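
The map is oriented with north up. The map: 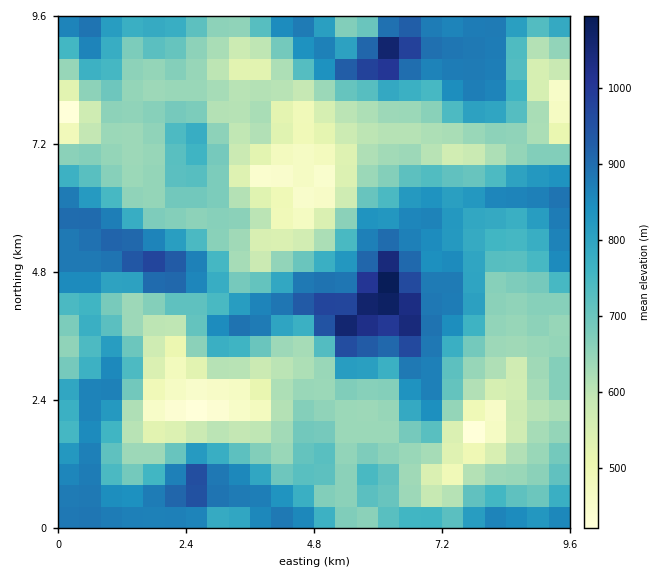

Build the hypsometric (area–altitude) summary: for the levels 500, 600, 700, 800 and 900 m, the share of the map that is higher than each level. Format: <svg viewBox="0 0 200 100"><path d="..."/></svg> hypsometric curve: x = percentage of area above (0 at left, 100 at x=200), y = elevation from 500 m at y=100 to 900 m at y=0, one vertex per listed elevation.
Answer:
<svg viewBox="0 0 200 100"><path d="M187 100l-19-25-70-25-33-25-51-25"/></svg>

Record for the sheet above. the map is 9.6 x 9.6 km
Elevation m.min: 410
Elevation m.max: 1110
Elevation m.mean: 720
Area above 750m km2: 37.2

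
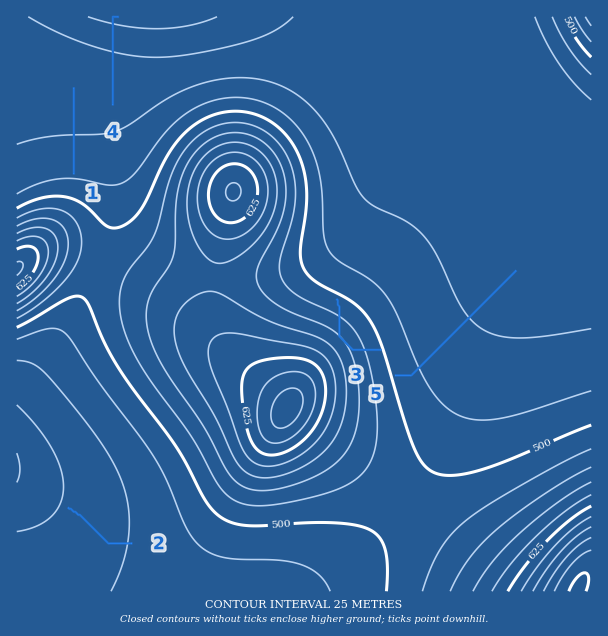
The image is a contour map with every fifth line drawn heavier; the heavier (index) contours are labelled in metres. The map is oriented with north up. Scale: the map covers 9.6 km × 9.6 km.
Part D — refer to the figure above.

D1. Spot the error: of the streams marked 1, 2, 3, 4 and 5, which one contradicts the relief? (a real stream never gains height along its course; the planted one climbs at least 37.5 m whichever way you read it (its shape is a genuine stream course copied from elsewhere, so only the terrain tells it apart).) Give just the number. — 3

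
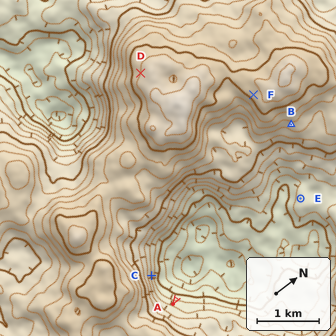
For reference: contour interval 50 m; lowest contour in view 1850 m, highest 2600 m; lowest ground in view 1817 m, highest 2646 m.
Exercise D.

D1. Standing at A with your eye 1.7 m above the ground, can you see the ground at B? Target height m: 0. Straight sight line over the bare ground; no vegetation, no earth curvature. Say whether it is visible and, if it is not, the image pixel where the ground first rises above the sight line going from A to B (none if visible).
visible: true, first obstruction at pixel None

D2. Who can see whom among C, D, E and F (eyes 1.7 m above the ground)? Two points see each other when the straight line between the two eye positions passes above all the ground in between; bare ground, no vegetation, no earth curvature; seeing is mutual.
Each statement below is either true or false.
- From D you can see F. false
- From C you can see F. true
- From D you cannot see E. true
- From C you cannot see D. true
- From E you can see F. false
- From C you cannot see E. false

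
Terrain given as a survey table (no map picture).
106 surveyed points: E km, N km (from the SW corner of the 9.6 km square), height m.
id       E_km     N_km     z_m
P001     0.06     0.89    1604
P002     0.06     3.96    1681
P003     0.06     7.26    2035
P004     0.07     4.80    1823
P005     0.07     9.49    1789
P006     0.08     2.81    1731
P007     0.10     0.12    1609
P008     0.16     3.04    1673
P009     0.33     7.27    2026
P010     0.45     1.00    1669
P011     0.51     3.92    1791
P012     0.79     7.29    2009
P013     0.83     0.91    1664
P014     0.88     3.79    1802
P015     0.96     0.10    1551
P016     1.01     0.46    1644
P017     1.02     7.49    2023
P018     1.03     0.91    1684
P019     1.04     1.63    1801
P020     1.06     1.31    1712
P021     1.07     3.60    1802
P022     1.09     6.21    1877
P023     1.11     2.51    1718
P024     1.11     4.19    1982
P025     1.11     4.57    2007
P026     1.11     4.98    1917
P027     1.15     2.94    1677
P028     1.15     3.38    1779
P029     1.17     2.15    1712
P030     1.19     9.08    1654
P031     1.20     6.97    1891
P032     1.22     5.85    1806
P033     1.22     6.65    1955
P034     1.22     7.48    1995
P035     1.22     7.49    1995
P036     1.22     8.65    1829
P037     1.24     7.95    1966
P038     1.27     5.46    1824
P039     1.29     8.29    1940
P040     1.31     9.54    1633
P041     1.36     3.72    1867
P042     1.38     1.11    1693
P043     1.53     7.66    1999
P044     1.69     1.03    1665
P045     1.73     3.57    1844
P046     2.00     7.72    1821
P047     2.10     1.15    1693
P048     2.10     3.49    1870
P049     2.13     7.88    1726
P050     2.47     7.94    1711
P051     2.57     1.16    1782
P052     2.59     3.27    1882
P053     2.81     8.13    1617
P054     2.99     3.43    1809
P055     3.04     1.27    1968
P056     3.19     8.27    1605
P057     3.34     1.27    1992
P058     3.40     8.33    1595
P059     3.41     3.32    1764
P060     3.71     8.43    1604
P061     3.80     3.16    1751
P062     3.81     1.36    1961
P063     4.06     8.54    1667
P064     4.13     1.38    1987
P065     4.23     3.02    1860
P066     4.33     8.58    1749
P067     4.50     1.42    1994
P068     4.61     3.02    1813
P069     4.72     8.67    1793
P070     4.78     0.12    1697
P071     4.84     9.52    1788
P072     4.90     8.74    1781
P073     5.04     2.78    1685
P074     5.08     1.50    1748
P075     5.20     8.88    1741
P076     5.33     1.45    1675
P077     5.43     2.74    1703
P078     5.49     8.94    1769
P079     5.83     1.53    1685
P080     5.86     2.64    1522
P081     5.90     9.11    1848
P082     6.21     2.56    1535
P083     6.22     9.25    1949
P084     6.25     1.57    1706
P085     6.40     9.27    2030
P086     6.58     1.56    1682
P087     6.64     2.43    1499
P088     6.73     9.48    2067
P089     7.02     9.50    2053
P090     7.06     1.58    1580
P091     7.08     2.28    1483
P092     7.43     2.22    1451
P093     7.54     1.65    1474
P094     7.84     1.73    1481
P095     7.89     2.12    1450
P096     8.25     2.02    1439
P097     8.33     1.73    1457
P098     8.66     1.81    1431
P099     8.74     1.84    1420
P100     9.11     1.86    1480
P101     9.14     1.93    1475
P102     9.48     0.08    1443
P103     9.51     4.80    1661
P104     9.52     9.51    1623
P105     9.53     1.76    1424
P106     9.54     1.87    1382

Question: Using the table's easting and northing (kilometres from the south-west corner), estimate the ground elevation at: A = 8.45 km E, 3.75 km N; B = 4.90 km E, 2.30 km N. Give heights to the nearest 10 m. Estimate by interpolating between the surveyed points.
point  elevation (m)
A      1470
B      1800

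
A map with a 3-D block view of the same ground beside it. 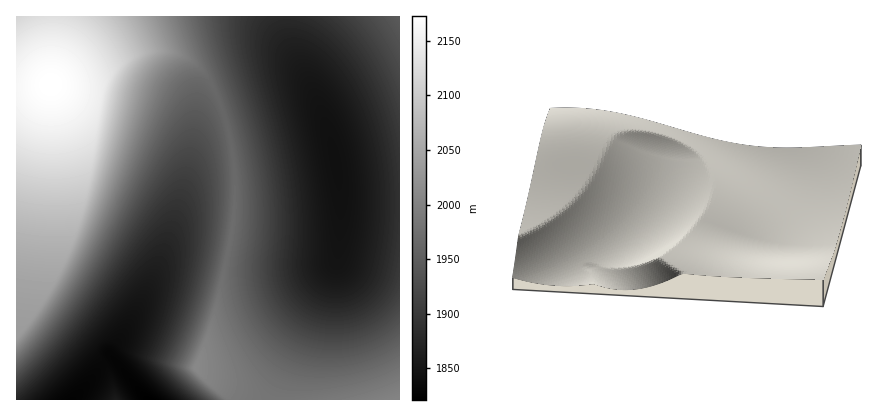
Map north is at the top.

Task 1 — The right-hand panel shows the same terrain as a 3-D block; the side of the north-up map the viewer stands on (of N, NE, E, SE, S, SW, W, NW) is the S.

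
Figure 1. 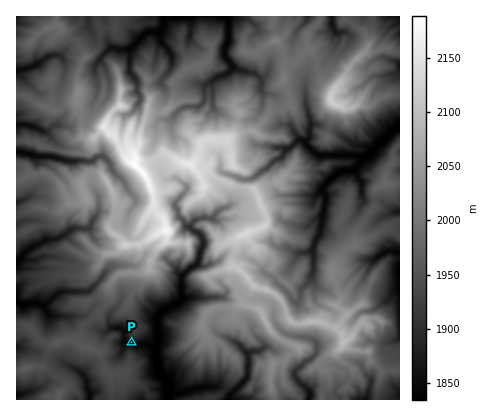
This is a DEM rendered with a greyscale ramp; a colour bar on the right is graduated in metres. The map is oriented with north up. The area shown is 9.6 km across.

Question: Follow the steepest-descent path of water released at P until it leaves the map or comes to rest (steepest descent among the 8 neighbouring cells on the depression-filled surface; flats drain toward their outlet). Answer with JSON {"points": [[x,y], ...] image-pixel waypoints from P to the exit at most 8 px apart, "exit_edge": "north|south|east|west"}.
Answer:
{"points": [[132, 342], [138, 344], [146, 344], [154, 348], [156, 356], [158, 364], [160, 372], [166, 380], [168, 388], [168, 396], [168, 400]], "exit_edge": "south"}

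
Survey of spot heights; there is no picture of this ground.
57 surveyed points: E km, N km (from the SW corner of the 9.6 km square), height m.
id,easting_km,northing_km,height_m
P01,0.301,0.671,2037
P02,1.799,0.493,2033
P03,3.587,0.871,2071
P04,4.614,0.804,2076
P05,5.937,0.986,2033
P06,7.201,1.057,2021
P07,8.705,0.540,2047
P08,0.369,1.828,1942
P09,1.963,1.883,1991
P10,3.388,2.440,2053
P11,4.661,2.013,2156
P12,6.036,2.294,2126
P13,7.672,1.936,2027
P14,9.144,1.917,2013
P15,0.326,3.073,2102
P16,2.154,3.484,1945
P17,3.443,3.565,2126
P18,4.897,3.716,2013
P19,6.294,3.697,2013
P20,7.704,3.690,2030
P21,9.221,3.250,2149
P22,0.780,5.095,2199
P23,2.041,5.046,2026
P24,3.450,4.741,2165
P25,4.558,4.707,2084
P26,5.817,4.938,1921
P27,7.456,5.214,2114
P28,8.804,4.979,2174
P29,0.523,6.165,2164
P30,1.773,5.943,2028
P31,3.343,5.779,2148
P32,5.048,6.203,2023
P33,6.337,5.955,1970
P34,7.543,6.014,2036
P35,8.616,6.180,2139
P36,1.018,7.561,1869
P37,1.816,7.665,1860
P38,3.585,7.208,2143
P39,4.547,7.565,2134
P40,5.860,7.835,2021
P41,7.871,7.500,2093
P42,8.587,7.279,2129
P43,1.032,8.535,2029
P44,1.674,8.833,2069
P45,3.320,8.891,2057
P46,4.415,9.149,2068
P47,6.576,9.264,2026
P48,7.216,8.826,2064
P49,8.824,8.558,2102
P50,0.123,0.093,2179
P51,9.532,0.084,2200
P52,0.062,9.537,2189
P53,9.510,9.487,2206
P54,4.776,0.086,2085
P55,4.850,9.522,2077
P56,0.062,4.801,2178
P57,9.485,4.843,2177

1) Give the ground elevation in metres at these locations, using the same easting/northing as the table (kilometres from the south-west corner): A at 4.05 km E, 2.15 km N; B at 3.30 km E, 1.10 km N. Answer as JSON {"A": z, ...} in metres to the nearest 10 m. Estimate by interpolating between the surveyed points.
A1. {"A": 2100, "B": 2090}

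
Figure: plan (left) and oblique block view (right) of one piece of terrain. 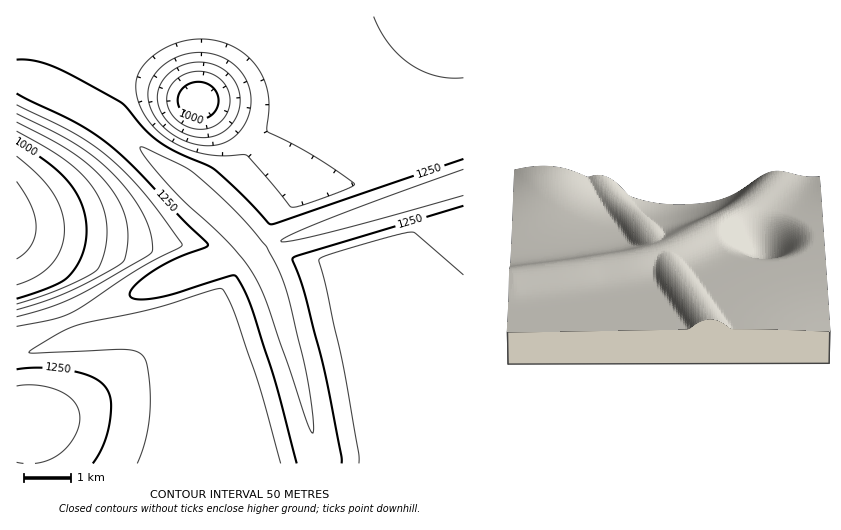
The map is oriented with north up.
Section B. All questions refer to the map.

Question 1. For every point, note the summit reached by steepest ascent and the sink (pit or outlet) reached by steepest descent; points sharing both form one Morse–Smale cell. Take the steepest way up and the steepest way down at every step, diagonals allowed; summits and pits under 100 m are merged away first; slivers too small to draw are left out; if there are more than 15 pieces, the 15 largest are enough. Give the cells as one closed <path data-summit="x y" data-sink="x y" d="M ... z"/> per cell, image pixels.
<path data-summit="463 182" data-sink="197 101" d="M463 16l-446 0-1 61 29 11 40 20 37 22 25 24 32 23 41 37 36 40 16-10 192-62z"/><path data-summit="463 182" data-sink="17 222" d="M17 78l-1 164 23 23 14 19 20 51 4 3 92-27 18 0 6 3 10 13 15 49 9 41 6 46 86 1-13-61-29-105-14-32-12-18-31-34-41-37-32-23-25-24-41-24-36-18z"/><path data-summit="463 182" data-sink="397 463" d="M463 183l-191 61-17 11 8 11 14 32 20 67 23 99 144-1z"/><path data-summit="31 421" data-sink="17 222" d="M17 242l-1 221 216 1 0-17-8-48-17-59-8-20-12-9-18 0-93 27-3-3-20-51-14-19z"/>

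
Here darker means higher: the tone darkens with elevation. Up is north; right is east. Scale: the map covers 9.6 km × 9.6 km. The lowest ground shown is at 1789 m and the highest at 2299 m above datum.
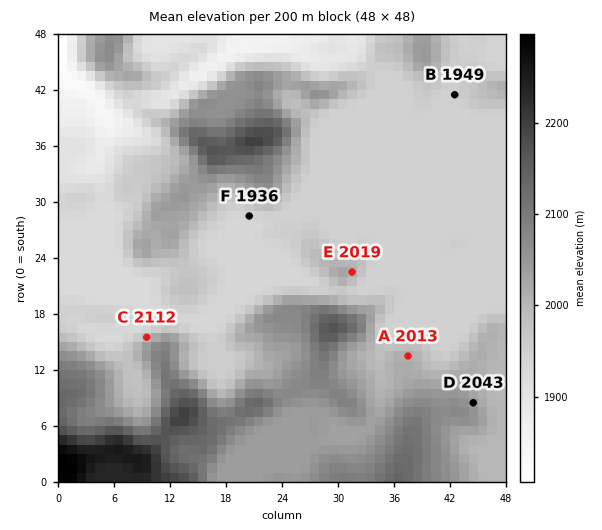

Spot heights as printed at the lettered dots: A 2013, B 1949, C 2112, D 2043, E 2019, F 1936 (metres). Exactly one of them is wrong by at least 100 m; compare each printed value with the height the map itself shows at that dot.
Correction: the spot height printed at C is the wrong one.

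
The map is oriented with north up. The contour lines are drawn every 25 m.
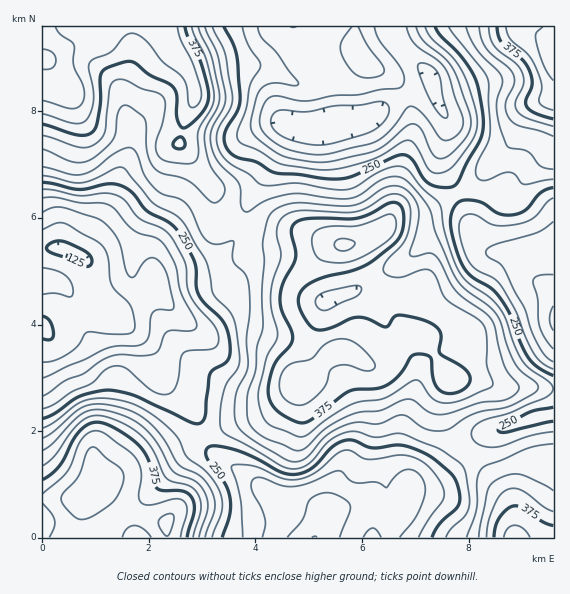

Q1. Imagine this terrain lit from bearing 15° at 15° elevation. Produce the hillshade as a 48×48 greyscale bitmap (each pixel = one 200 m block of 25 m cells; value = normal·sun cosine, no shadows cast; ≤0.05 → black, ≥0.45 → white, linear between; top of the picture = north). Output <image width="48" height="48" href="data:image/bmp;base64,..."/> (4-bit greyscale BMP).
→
<image width="48" height="48" href="data:image/bmp;base64,Qk32BAAAAAAAAHYAAAAoAAAAMAAAADAAAAABAAQAAAAAAIAEAAATCwAAEwsAABAAAAAAAAAAAAAAABEREQAiIiIAMzMzAERERABVVVUAZmZmAHd3dwCIiIgAmZmZAKqqqgC7u7sAzMzMAN3d3QDu7u4A////AIiHd4dlZ4d3eImId2eIiIiJmZmZh4mqqnd3d3dmeIh3eJmIh3d4iIiJmZqph4mqq2Znd3eJqqmYiZmZiId3eIiIiZmpiJqru3d3d3iJu8y6qpmZh3dmZ3h4iIiHZ5qru5mYiIiJrN7cy6mGVEVWZmeId3dmaJq7qqqZiIiJq97typdTERNWZmd3dlVWeKu6qaqYiZmaq83cuXQgARNGZmZmVERWiaqqmaqYiaq7vLu6hkIRIzRFVVRUMzRWiqqpmaqZmqvMzKmXVDIjRERERERDM0Vomru6qruqu8zd3KmXVDM0RFQzIzRERFV4maq8y8y83d3d27qYdlVVRFQzI0RVVVVmZmeKu8zN7/7u27qYd2ZlRVVEM0RVVVRERDNGeLvO//7ty6mHd3dlVWZlRERFVUQzMzMzRaq97d3MupiIiId2Znd2VURFVVREVVZlZ6q7u6qqqYiIiZh3eIh3ZVVVVlVnd4mau6u7qqqpmIiImZh4iZiHZmd3ZmiamZq97qu7u7u6mIiZqXd4mpmHd4mYdnmqmZrN7qqqq8zLmImql2aJmZmIiZmYdnmYiJvMzJiImry6iJqpdmeIiImqqpmYd4iHiavMu4d4mqqYiaqHVWeHZ4q7qpmIiamImrvLu2d4mZh3iqhkRWd2Z5qqqpmJq6mavMzKqWZ4mHZnmYUzRndmaJmZqpiJmZmr3d3KmGZ4mGVomGRFZ3d2eId4iZiZmIm97ty6l3eJl2Zoh1Vmd3d3iHZmZ4iZmIrN7cuph5mqmHZ3dmZnd2d4iHZVVWiaqavN3LqYd6uqh3d3ZVVmd3d4iHZURFaJqrvNy6mHZqqYZmd3ZVRVZ3d3d3ZlVUVXmrvLqYh3d3dlVWZmVERFZ4h3Znd3h2VFeau6l3d3d1VVVWZVQ0RVZ4iHd4mruph3eKu5dlVWd1VVVlVUMzVWd4iImavN3cuZiZqXZURFZ1RERVVUM0VneIiavN7v7ty7qqqGVVVVZ0IiNERERFZneImrzd7u7czMzMqGVWZmZiEBIzRERVZniZmrzN3dzMzd3cuXZnd2VBESM0RVVVVoq7qrzd3cy7zd3cuYZmd2UzM0RFVlVEVpvcu83u7dzM3MzLuph2ZmVEVVVVVlVEV6zczN3u7dzN3Mu7upmHZmZlVEVVZmZmebu7vd3dzMzMzLu6qqmYdmd0Q0VndneIiZmZvNy6qru7u7uqqqmHZlVTM0Z4h3iId3d4m6mIiJmaqqu7qYdmVUMjRFeId3d3ZVZniIdmZmZ3iJq7l2VWVDIkVniYdmZ3Zmd4h2VERERFZomqhkRWdlVGZ4mYZlVWeJqph1RFVVRERXmpdUVniIdneJqXZVVFebu5hlV4h2ZVVXmYZUVnd3ZXeal2VVVVesuph3iZmHdmeJmXQ0RVVVVIiZhlVmZWm8upmZmph3d4mqlkIjQzMzRZmYdmZmZorMupqqqYd3eJq5dCEjMyIkZ6qYd3dmZ5vdyqqqmYiIiKuoUyI0RENFeKqoiHdmZ6zMuqqqmIiIiaqXUzNFVVVXiQ=="/>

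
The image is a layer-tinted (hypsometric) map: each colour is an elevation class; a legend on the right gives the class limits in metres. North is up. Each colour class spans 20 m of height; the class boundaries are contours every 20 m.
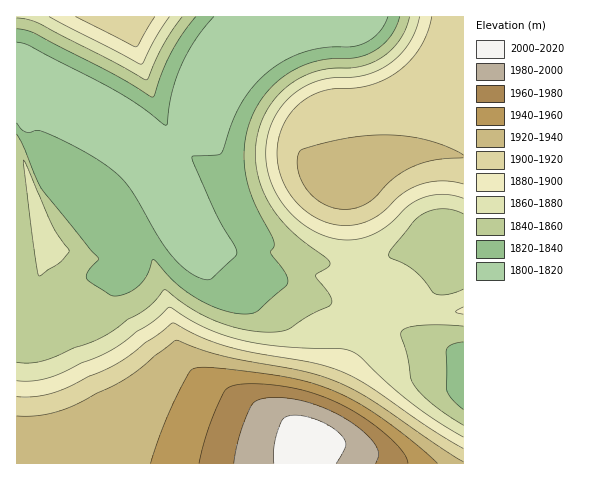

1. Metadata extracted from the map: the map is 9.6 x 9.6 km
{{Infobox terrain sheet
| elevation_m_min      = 1805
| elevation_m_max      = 2010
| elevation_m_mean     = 1875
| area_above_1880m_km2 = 36.8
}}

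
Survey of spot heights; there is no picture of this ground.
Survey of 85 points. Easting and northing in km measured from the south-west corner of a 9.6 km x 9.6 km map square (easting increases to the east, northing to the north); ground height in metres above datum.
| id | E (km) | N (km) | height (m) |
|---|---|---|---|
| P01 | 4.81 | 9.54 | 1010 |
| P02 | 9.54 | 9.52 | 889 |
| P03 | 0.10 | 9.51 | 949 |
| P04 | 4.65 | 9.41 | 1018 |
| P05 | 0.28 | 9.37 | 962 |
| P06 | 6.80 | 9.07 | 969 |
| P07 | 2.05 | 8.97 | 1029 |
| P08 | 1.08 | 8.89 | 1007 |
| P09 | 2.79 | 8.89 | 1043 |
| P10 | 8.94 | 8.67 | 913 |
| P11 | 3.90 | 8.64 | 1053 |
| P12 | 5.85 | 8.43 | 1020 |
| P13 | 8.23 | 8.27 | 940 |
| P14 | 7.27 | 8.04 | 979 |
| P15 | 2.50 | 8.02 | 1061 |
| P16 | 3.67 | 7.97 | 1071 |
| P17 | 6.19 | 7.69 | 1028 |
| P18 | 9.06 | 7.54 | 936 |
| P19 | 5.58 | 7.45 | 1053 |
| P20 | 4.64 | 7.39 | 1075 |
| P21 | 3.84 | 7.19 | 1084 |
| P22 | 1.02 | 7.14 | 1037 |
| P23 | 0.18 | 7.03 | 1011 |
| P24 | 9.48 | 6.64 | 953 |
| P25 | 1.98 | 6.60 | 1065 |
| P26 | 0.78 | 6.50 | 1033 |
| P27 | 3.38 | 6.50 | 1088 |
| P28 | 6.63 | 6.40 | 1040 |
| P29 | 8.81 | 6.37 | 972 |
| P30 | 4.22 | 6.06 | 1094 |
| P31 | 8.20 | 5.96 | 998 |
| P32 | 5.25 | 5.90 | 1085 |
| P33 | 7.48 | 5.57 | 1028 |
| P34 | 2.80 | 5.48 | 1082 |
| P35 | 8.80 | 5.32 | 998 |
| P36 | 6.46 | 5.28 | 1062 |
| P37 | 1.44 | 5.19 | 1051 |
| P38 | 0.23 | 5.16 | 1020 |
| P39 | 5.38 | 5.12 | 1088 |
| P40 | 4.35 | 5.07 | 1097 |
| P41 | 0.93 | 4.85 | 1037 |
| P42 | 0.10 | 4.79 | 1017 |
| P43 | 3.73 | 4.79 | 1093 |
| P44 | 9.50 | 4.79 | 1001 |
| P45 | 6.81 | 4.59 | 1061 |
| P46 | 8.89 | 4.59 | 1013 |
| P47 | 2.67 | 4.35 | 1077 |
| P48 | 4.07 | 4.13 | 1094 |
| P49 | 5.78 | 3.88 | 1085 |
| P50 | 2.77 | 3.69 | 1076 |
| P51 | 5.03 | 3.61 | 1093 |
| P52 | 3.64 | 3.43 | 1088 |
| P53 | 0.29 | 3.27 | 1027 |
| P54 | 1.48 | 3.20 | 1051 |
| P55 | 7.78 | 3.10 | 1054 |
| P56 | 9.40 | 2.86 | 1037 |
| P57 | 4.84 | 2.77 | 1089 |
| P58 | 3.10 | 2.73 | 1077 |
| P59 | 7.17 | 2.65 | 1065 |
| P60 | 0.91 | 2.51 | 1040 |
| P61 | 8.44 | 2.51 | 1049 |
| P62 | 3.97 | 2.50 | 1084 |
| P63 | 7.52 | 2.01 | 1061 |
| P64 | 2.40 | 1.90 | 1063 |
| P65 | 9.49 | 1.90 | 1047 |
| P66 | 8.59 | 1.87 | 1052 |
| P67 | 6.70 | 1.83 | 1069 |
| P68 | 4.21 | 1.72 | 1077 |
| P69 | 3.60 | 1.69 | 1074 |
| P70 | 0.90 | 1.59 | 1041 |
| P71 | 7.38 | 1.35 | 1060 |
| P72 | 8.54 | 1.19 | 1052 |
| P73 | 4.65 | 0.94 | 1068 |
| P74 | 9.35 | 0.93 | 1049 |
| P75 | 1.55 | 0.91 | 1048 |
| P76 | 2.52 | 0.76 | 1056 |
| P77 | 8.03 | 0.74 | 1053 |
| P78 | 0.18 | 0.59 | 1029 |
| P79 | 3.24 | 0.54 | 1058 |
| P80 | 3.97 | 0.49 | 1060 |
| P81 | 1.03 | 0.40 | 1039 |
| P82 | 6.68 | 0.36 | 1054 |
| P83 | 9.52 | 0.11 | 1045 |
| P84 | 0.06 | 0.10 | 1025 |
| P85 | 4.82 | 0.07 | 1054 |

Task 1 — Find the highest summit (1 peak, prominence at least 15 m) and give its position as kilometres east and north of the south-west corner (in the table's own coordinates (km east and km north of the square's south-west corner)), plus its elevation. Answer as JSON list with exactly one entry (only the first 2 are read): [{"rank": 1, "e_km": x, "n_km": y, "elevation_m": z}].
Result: [{"rank": 1, "e_km": 4.39, "n_km": 4.89, "elevation_m": 1097}]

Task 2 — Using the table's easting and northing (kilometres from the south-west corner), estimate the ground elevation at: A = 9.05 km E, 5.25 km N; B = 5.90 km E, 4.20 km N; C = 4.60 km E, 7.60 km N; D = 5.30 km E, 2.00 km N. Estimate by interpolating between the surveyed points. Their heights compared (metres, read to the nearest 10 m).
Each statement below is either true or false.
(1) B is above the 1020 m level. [true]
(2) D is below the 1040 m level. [false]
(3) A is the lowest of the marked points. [true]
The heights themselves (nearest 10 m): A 1000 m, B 1080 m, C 1070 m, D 1080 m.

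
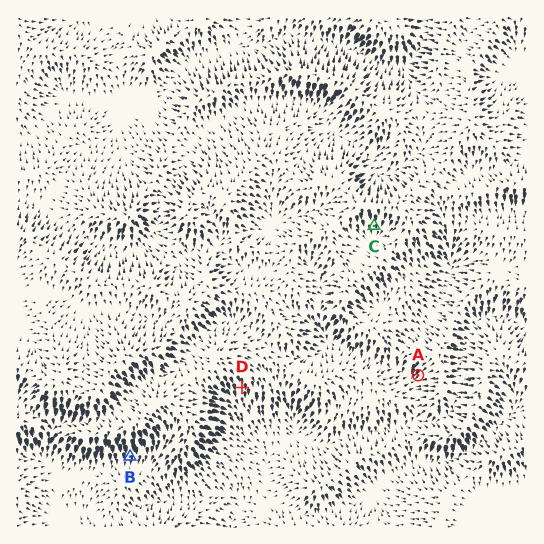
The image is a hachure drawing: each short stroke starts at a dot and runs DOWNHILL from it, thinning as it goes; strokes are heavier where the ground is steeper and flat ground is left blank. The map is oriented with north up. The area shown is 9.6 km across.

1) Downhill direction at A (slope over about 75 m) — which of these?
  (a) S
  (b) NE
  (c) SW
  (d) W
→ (c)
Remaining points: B S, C S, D S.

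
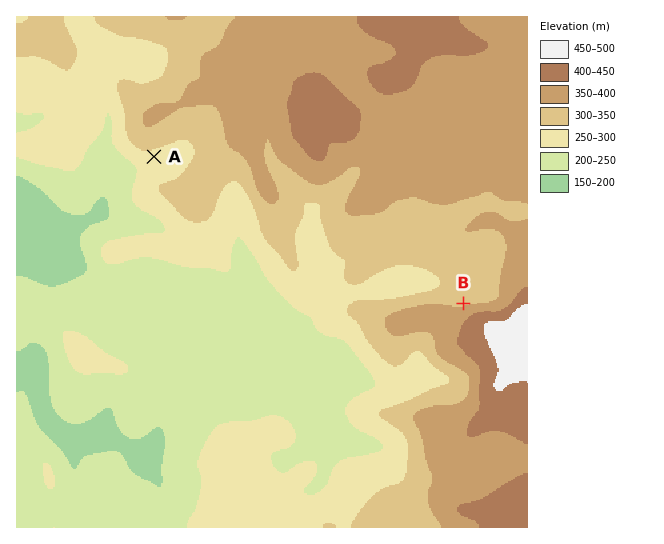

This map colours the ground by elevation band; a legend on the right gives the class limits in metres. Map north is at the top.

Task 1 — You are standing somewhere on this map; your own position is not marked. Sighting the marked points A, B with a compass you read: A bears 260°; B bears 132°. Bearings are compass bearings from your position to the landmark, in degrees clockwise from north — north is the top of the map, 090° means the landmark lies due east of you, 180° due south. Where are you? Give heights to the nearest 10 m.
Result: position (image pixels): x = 276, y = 135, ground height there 360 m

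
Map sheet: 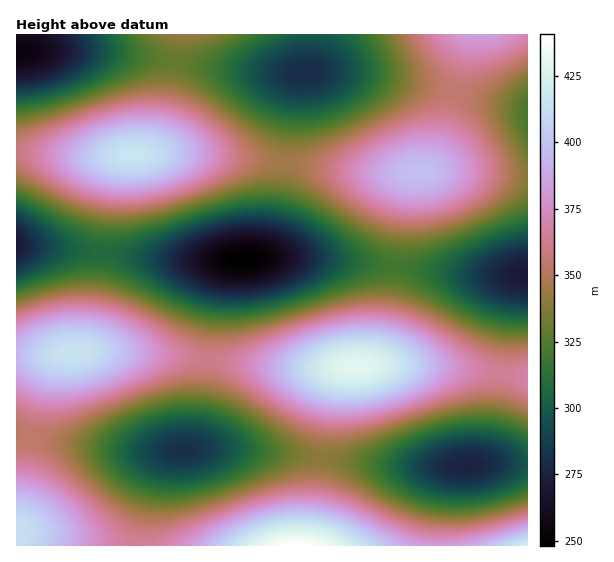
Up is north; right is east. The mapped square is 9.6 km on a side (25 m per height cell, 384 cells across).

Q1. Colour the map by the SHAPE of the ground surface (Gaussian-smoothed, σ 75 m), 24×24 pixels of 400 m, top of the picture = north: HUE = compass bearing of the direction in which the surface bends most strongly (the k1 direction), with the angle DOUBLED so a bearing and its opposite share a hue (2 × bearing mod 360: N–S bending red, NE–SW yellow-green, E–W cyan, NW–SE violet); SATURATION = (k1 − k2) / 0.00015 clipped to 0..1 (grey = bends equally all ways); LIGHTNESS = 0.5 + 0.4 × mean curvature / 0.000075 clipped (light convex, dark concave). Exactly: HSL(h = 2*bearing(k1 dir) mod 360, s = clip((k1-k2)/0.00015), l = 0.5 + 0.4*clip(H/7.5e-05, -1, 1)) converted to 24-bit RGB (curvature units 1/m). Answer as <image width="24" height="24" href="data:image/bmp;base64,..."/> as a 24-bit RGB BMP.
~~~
<image width="24" height="24" href="data:image/bmp;base64,Qk32BgAAAAAAADYAAAAoAAAAGAAAABgAAAABABgAAAAAAMAGAAATCwAAEwsAAAAAAAAAAAAAvbrTrLDVlKXYdpjfWo7nR4jvRYfyU4zwb5brj6XnrbXlw8Pn0s/q1NDqycfns7bklqTkdpPmWIXqRn3sRHvqU3/jbYjZipTSv77UsLTRmKjOeZrPWI/SPofWMoTWOITRTonHbJG8ipq0n521u6KkvaWfuKGXrJiKd5+VYI2TTX2GQXN7PW5zQW9rS3FXd31SuamksKSZlqKIb5ePV4qJRX18O3FuOmpgP2hRVG9GfIJFnZE8tZgwwZolu5YgposfhnofZWUdQUgYKjMSICcOICcNLDANREMNxJpHvpc6pI02g3wyXmMrPkoiLDgaJTAUKjISOj4RU1AObWAIhWwAjW8AiWsAeWEAYFEAPzoBLy8EKy4FKC0GKC0GKy4FMDADuYIPsH4MmHMNdmIPU0wPNTUNJSgLJCgLJikKKisINzMGU0cDblgAf2IAhWUAf2IAb1kAVEkDNzUGKSsIJSoJIykKJCkKLTALs3YKtHcIpHIMiGYSaFcWTEcXNzgWKy8UKzAVODsYUU4cbmEdkHIbrIAYvYcXvYkcrIUkkXwudHE1VF83OlU0MlQ5NVpCP2dFxnsuz38wxn03r3lCkHFNdWpTTmleRl5nQ11sSWJ1V2mCdGeUpniEtoeJwZKUxJmfwJusqpW4hIe2Z369S3fIOnPSOXTXSnvXwJOiyZ6uyqO7w6HHpJXFfn/JY3XTTG7eQ2zmTHHqY33phJDopabpx8Lt29Xx39ny3djz1NH0u770n6z4gpz+cZP/bJH/c5X/y8Lo29Pv4Nny3Nfzy8n0srb2l6b8g5v/e5j/f5v/j6T/p7T/xsv+0ND71dL52NP419P41dL50ND7v8X9n67/hp7/d5X/dJP/09P22db12tb12dX21NP4xcn5p7P8i6L/eZj/c5T/eZf/iZ/+prD4wcL12NX13djz39jz2tPxw77soKHofovnXnnoSG3nQmnisrXjx8Pk0cvlzsjjv7vfpKbahpPYZYPZSXfbO3HaPnDUUXXKbX2/ioi4spe8w5yvxpqjwZKYtoaOpXeNcWaSVmWASl90RVtrhaGArZqFuJ6Cu517tJhxpJFljIxbWndNQGZKN1tGNFU9P1c3XGI7enE4l3wwsoQmwYcev4UbrH0cjnAgbV8hUU4gOj0cLzMZfHYjloEaq4kQsYkKpoMIjHQLa2ANSUgNKy4LIygLIygLJSkKKisIPzsHXU8EeV8AiWcAjmoAh2YAdFwBV0sHPDgKKCkKJCcMQTwDW00AbFgAdFwAcFkAYVAAST8AMi8BLzADKi4FKC0GKC0GKy0GLy4ESEECalgAg2gAknEAlnQAiG8FcGMNVlUUPUMXLjgYOTUEWUwBdF0AhWgAjGwAhmoAdGEDWFEJPj8MKC0MHyYNICgOLDUTRUwZamoejH8hqo8hvpkjwZwqs5k1mpJCdoBLTHFJQW1eYWEqgHMsoYMsu44rx5QuwZQ1rI9AkIdLbHlOR25SPm1lO3FxQHZ5ToOFYZOQeZ95rJ+Mt6WYu6ifuKKim5+yhpq0Z5G8SYrHXnSoe36uoZK5wqPFzK3Jy7HOua3Lnp7Kg5LOZYjWTIDfP33mQ3/oV4fldpThlqTesbXfxcPiz8vky8jku73hpK/fhaDhZJPlfJP3naf0vb/02NX229b129f02db11NT3ub/3mav6fJv/bJP/Z5D/bpP/hZ/5oa7yu77vz83v2NTu1tHrx8Tmra/fjpzaa4vZna//tL7/ztH90tH619P42dT32dT31tP4xsf4o634gJb7ZIb9Vn78WX72a4XthJDjn57cu7DYyrjWz7fTyazKs5y9joata3WhbYv9hJb1n6Tvu7fr0Mfr2M3q1sjmybrgr6TXiIfQZnPMSmbKOl7FPl+4TWKtZWihlXmfrH2EuoN5woZxwYNmtntZnHNSemhPQmixVGypb3Chpn6itIGDv4l/wop5vIRvrXpkk29dd2ZWTGNLQldQPlFGTFJAYFlCemM9mWw1tnQryHgjyXgguHQinGsne14rOEUqR00rYFwre2knmXQgsnwXvX4St3sSoXIWgmUbY1UeSUYdNzkbMDMaNjgcR0QfYVMhgWIgoW8cu3cYxXoZvngfp3EoiWgzJSkKJyoJLy4IS0MIbFgFi2gAnHEAoXMAlm8EfmQMYlUTSkcWNjoYLjQaMjkeQkcmXlwufmw0oHs3vYQ4x4hDwohRtINcnHxnJCkKJCkKKSwJSUcNbGANj3UMqoMLtooOsIkWnIIigXgtYmg1Rlg4N1Q9OlpMQ2VbU3RpaoZomox8rZWLup2ZvqKlvKW4o527"/>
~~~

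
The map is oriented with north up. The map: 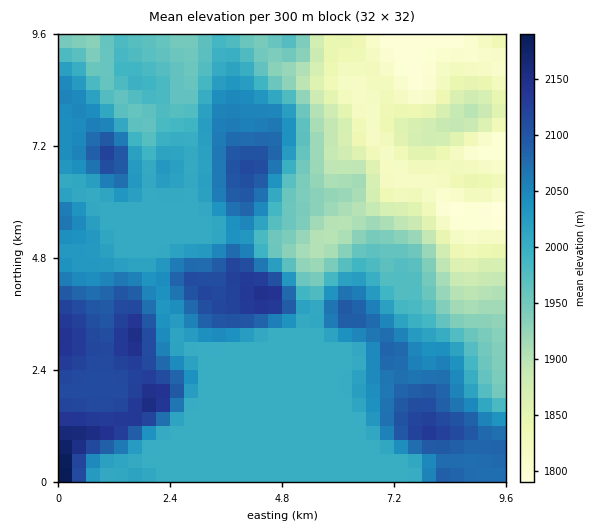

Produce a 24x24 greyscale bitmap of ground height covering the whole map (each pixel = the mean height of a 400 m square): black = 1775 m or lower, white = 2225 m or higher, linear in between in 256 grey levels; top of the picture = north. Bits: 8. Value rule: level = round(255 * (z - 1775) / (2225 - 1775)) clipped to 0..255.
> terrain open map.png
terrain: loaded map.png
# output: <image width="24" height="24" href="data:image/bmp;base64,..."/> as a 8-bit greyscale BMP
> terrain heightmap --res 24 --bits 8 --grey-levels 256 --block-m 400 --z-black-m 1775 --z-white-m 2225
<image width="24" height="24" href="data:image/bmp;base64,Qk12BgAAAAAAADYEAAAoAAAAGAAAABgAAAABAAgAAAAAAEACAAATCwAAEwsAAAABAAAAAAAAAAAAAAEBAQACAgIAAwMDAAQEBAAFBQUABgYGAAcHBwAICAgACQkJAAoKCgALCwsADAwMAA0NDQAODg4ADw8PABAQEAAREREAEhISABMTEwAUFBQAFRUVABYWFgAXFxcAGBgYABkZGQAaGhoAGxsbABwcHAAdHR0AHh4eAB8fHwAgICAAISEhACIiIgAjIyMAJCQkACUlJQAmJiYAJycnACgoKAApKSkAKioqACsrKwAsLCwALS0tAC4uLgAvLy8AMDAwADExMQAyMjIAMzMzADQ0NAA1NTUANjY2ADc3NwA4ODgAOTk5ADo6OgA7OzsAPDw8AD09PQA+Pj4APz8/AEBAQABBQUEAQkJCAENDQwBEREQARUVFAEZGRgBHR0cASEhIAElJSQBKSkoAS0tLAExMTABNTU0ATk5OAE9PTwBQUFAAUVFRAFJSUgBTU1MAVFRUAFVVVQBWVlYAV1dXAFhYWABZWVkAWlpaAFtbWwBcXFwAXV1dAF5eXgBfX18AYGBgAGFhYQBiYmIAY2NjAGRkZABlZWUAZmZmAGdnZwBoaGgAaWlpAGpqagBra2sAbGxsAG1tbQBubm4Ab29vAHBwcABxcXEAcnJyAHNzcwB0dHQAdXV1AHZ2dgB3d3cAeHh4AHl5eQB6enoAe3t7AHx8fAB9fX0Afn5+AH9/fwCAgIAAgYGBAIKCggCDg4MAhISEAIWFhQCGhoYAh4eHAIiIiACJiYkAioqKAIuLiwCMjIwAjY2NAI6OjgCPj48AkJCQAJGRkQCSkpIAk5OTAJSUlACVlZUAlpaWAJeXlwCYmJgAmZmZAJqamgCbm5sAnJycAJ2dnQCenp4An5+fAKCgoAChoaEAoqKiAKOjowCkpKQApaWlAKampgCnp6cAqKioAKmpqQCqqqoAq6urAKysrACtra0Arq6uAK+vrwCwsLAAsbGxALKysgCzs7MAtLS0ALW1tQC2trYAt7e3ALi4uAC5ubkAurq6ALu7uwC8vLwAvb29AL6+vgC/v78AwMDAAMHBwQDCwsIAw8PDAMTExADFxcUAxsbGAMfHxwDIyMgAycnJAMrKygDLy8sAzMzMAM3NzQDOzs4Az8/PANDQ0ADR0dEA0tLSANPT0wDU1NQA1dXVANbW1gDX19cA2NjYANnZ2QDa2toA29vbANzc3ADd3d0A3t7eAN/f3wDg4OAA4eHhAOLi4gDj4+MA5OTkAOXl5QDm5uYA5+fnAOjo6ADp6ekA6urqAOvr6wDs7OwA7e3tAO7u7gDv7+8A8PDwAPHx8QDy8vIA8/PzAPT09AD19fUA9vb2APf39wD4+PgA+fn5APr6+gD7+/sA/Pz8AP39/QD+/v4A////AOWlhYWGgICAgICAgICAgICAgICMraypquO6nZCBgICAgICAgICAgICAgIqdrayrrtzXzsCdhICAgICAgICAgICBlrXFxbyxqsvJx8rKtImAgICAgICAgICJpLrEvrWkj8C/v8DP0qeBgICAgICAgIGQo7S6sZ6FbMC/v8DHxKyIgICAgICAgIOSo6moqpd0YcnCv8fGrZOCgICAgICAgICMqqmcno1tXs7Fvs7MooeIioeBgICAgYiVq6OSjXtmXMvCucnGm4+ls7Ssm42Bma+toYp+cGBbWMG4tL+zlZ23wcXNzax/nbOmi3ZyXk5NT6qhpK+gl6/Bv8XNyZdogJmQeHJtVENDRZWRko6LkaivtMS2mG9UYHZ6b3FnSzM0OJGRi4KCg4iLlaaLaFhLS1pqaWdbOyAgJJ2UhYKCgoKCg5SKbWJTSEpWV05BJBEREKGMgoKCgoKCjaajfGVcUUtGPDUqEQsMCYeDiZWGhISFnbWyjGZbVFNEIxwaEhkfGIqSrKuGjomFnrq9onJaSUpCHRcZGyEhHJimwa+AiIeFn7i8sIVcRDkrGCErJBgPDZehsJdwen+Fnqmpqo5dRTMbHTA5OjEfEJick3RpcnSBnZ+eoItYQS4YISwvOkRBLJyVeWtydWt2lpuYi3NLMR0XHxoWJDc8LJeAaXd8dmptiJCCZlQ6IxcaHBAMGCYmHH9sZnh0bmhpfYNwXFpHKh4eFAwMExYTE2RcZXRuamNneHNkZW1LKScdDQwMDA0UHw=="/>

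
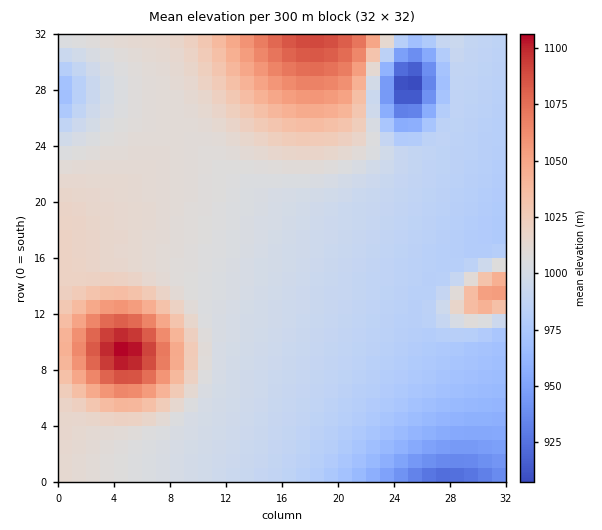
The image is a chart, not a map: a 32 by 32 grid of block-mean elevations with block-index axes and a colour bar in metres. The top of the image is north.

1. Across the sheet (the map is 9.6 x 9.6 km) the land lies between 900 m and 1105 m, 1005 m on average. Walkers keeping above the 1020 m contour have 16.1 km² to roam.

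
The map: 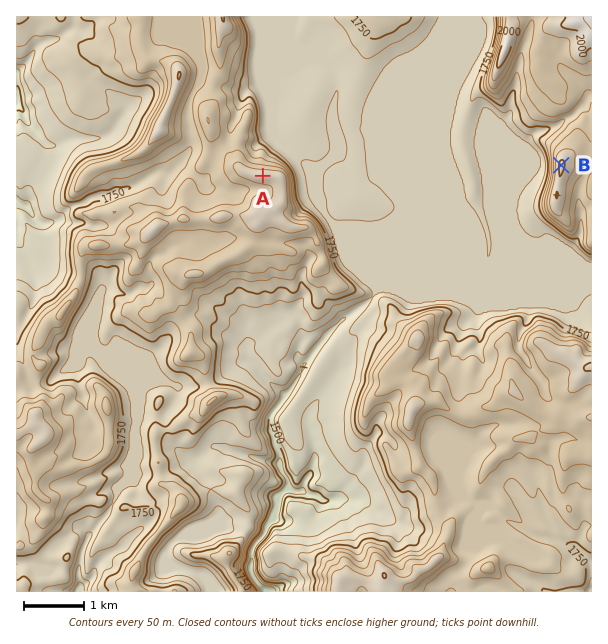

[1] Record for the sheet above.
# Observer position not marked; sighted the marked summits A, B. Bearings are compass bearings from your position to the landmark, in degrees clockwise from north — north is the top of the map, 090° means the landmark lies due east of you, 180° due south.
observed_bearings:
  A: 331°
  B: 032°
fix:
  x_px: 400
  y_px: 423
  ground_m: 1920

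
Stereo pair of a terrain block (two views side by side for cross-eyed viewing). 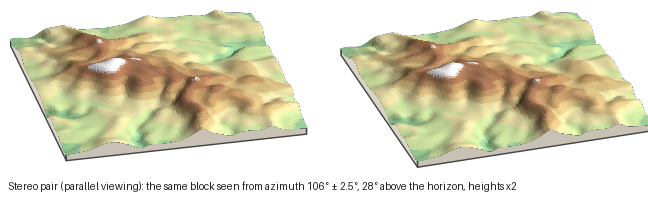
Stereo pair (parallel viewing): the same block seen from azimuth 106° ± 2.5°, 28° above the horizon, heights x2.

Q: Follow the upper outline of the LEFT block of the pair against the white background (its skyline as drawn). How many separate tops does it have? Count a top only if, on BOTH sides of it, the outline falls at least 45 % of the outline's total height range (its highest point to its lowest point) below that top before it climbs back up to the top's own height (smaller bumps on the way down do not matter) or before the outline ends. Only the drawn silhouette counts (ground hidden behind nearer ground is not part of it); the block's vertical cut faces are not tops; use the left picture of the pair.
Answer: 0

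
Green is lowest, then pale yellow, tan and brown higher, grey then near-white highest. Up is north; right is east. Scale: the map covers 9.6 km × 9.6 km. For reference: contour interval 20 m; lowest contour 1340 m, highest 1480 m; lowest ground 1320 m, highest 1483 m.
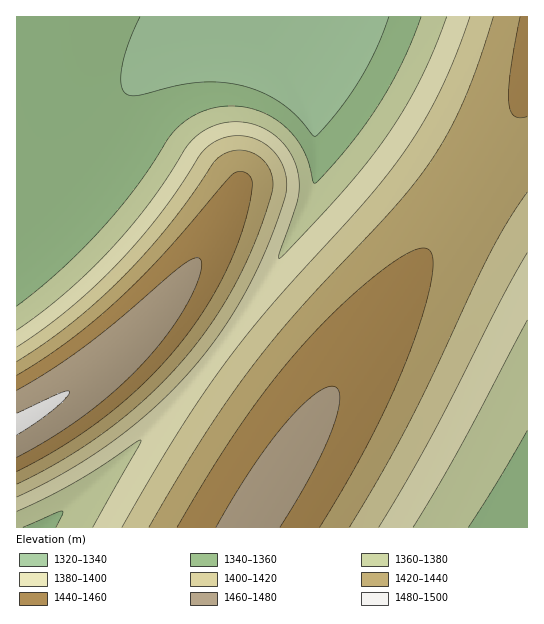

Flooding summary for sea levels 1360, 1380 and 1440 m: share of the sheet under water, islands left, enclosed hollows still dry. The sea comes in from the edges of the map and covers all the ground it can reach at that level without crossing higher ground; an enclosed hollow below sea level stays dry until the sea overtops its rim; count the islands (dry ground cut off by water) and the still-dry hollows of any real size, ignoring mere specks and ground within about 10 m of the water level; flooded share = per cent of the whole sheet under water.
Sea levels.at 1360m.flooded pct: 24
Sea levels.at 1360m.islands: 0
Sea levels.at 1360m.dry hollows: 0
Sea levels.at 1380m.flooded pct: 34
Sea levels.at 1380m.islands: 0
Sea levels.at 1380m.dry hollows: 0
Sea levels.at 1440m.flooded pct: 78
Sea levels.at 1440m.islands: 0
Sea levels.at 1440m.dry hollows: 0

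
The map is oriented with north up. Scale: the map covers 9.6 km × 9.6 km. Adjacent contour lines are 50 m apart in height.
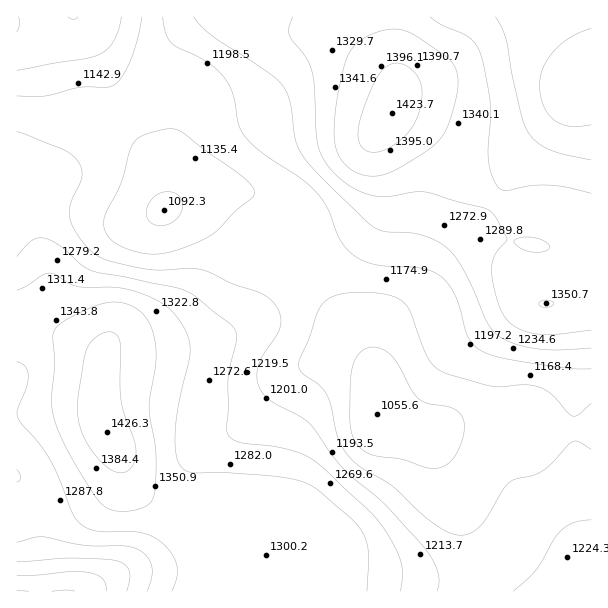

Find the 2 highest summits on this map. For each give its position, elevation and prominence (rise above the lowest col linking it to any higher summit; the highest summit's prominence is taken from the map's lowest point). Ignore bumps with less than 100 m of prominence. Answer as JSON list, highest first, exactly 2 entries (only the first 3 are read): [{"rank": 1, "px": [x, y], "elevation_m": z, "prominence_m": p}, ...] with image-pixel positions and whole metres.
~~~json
[{"rank": 1, "px": [107, 432], "elevation_m": 1426, "prominence_m": 377}, {"rank": 2, "px": [392, 113], "elevation_m": 1424, "prominence_m": 252}]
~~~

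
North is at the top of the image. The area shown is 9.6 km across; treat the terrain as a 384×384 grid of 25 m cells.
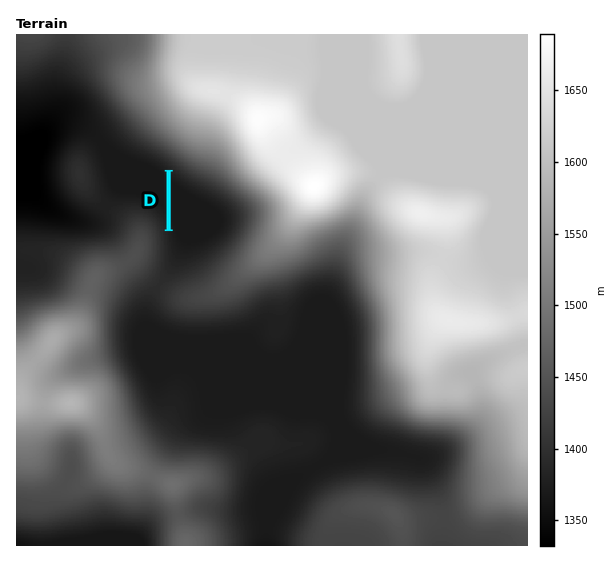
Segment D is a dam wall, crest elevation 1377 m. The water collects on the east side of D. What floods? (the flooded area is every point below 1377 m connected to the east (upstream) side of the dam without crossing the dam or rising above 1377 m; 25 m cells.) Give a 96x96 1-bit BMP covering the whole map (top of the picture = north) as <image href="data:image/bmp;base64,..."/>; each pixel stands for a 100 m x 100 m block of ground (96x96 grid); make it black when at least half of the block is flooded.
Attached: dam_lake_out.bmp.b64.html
<image width="96" height="96" href="data:image/bmp;base64,Qk2+BAAAAAAAAD4AAAAoAAAAYAAAAGAAAAABAAEAAAAAAIAEAAATCwAAEwsAAAIAAAAAAAAA////AAAAAAAAAAAAAAAAAAAAAAAAAAAAAAAAAAAAAAAAAAAAAAAAAAAAAAAAAAAAAAAAAAAAAAAAAAAAAAAAAAAAAAAAAAAAAAAAAAAAAAAAAAAAAAAAAAAAAAAAAAAAAAAAAAAAAAAAAAAAAAAAAAAAAAAAAAAAAAAAAAAAAAAAAAAAAAAAAAAAAAAAAAAAAAAAAAAAAAAAAAAAAAAAAAAAAAAAAAAAAAAAAAAAAAAAAAAAAAAAAAAAAAAAAAAAAAAAAAAAAAAAAAAAAAAAAAAAAAAAAAAAAAAAAAAAAAAAAAAAAAAAAAAAAAAAAAAAAAAAAAAAAAAAAAAAAAAAAAAAAAAAAAAAAAAAAAAAAAAAAAAAAAAAAAAAAAAAAAAAAAAAAAAAAAAAAAAAAAAAAAAAAAAAAAAAAAAAAAAAAAAAAAAAAAAAAAAAAAAAAAAAAAAAAAAAAAAAAAAAAAAAAAAAAAAAAAAAAAAAAAAAAAAAAAAAAAAAAAAAAAAAAAAAAAAAAAAAAAAAAAAAAAAAAAAAAAAAAAAAAAAAAAAAAAAAAAAAAAAAAAAAAAAAAAAAAAAAAAAAAAAAAAAAAAAAAAAAAAAAAAAAAAAAAAAAAAAAAAAAAAAAAAAAAAAAAAAAAAAAAAAAAAAAAAAAAAAAAAAAAAAAAAAAAAAAAAAAAAAAAAAAAAAAAAAAAAAAAAAAAAAAAAAAAAAAAAAAAAAAAAAAAAAAAAAAAAAAAAAAAAAAAAAAAAAAAAAAAAAAAAAAAAAAAAAAAAAAAAAAAAAAAAAAAAAAAAAAAAAAAAAAAAAAAAAAAAAAAAAAAAAAAAAAAAAAAAAAAAAAAAAAAAAAAAAAAAAAAAAAAAAAAAAAAAAAAAADAAAAAAAAAAAAAAAD4AAAAAAAAAAAAAAH+AAAAAAAAAAAAAAH/AAAAAAAAAAAAAAH/gAAAAAAAAAAAAAH/wAAAAAAAAAAAAAH/wAAAAAAAAAAAAAH/wAAAAAAAAAAAAAH/wAAAAAAAAAAAAAH/gAAAAAAAAAAAAAH/AAAAAAAAAAAAAAH8AAAAAAAAAAAAAAHwAAAAAAAAAAAAAAHAAAAAAAAAAAAAAAGAAAAAAAAAAAAAAAEAAAAAAAAAAAAAAAAAAAAAAAAAAAAAAAAAAAAAAAAAAAAAAAAAAAAAAAAAAAAAAAAAAAAAAAAAAAAAAAAAAAAAAAAAAAAAAAAAAAAAAAAAAAAAAAAAAAAAAAAAAAAAAAAAAAAAAAAAAAAAAAAAAAAAAAAAAAAAAAAAAAAAAAAAAAAAAAAAAAAAAAAAAAAAAAAAAAAAAAAAAAAAAAAAAAAAAAAAAAAAAAAAAAAAAAAAAAAAAAAAAAAAAAAAAAAAAAAAAAAAAAAAAAAAAAAAAAAAAAAAAAAAAAAAAAAAAAAAAAAAAAAAAAAAAAAAAAAAAAAAAAAAAAAAAAAAAAAAAAAAAAAAAAAAAAAAAAAAAAAAAAAAAAAAAAAAAAAAAAAAAAAAAAAAAAAAAAAAAAAAAAAAAAAAAAAAAAAAAAAAAAAAAA="/>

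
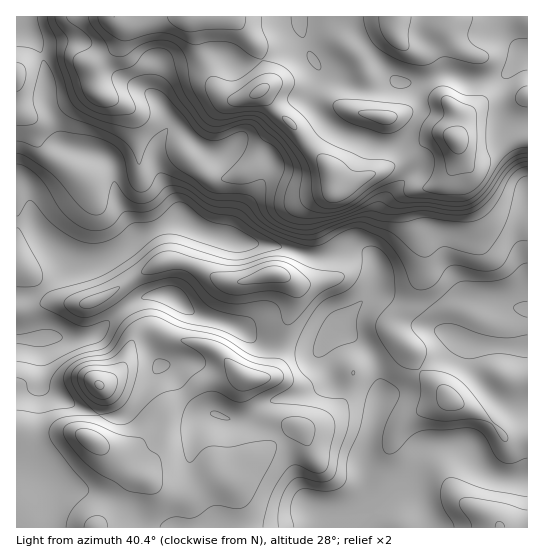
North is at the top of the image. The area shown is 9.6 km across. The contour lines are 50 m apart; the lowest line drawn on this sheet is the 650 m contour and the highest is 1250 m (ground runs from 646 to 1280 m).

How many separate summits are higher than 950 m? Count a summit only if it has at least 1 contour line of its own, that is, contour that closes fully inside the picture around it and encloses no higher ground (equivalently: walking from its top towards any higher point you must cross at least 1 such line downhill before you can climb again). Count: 7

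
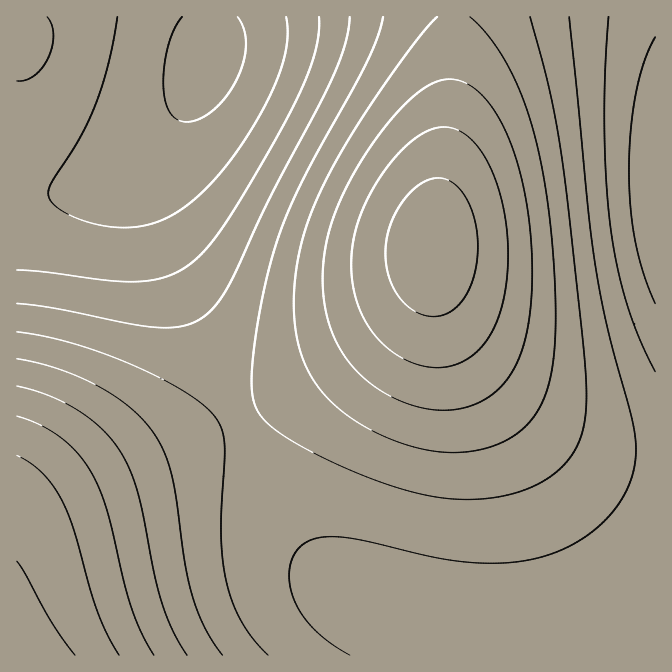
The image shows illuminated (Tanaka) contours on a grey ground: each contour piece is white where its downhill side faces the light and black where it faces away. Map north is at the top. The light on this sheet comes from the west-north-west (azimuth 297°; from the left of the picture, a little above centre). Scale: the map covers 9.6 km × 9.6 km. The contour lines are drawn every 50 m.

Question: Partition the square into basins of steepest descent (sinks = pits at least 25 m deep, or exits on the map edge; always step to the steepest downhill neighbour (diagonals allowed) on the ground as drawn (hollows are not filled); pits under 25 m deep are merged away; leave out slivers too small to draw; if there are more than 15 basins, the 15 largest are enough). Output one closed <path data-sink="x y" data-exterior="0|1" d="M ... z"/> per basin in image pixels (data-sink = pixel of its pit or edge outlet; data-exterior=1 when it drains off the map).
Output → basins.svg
<path data-sink="209 55" data-exterior="0" d="M452 16l-436 1 1 512 10-10 30-18 90-43 87-37 61-32 69-45 30-25 20-22 15-27 4-13 1-30 17-127z"/><path data-sink="655 604" data-exterior="1" d="M432 258l-3 12-8 17-17 21-40 36-44 30-36 22-50 25-127 55-50 25-37 23-4 6 0 125 639 1 1-194-37-4-37-12-32-17-32-23-35-36-27-37-17-36z"/><path data-sink="655 190" data-exterior="1" d="M655 16l-202 1-2 83-18 143 1 32 7 27 15 31 27 37 35 36 41 28 23 12 23 8 35 7 16-1z"/>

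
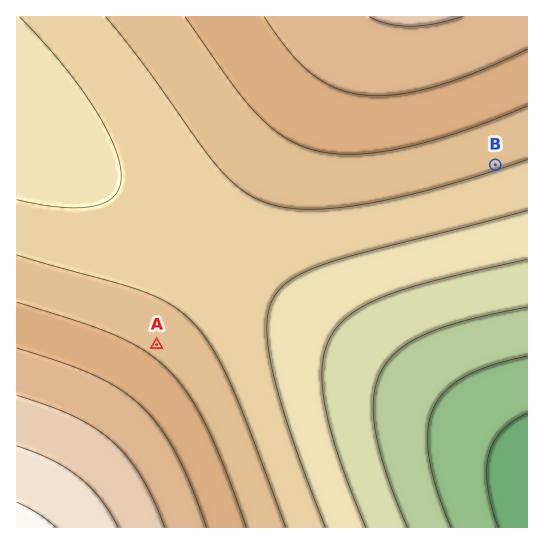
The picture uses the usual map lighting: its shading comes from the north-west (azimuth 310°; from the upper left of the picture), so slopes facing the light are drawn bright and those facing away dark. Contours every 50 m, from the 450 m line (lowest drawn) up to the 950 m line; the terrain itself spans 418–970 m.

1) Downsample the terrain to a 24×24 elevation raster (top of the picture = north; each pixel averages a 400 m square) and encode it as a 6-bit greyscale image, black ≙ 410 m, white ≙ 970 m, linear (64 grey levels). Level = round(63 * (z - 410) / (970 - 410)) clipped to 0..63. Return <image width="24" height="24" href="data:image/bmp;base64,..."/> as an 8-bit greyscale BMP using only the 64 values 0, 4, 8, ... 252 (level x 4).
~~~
<image width="24" height="24" href="data:image/bmp;base64,Qk12BgAAAAAAADYEAAAoAAAAGAAAABgAAAABAAgAAAAAAEACAAATCwAAEwsAAAABAAAAAAAAAAAAAAEBAQACAgIAAwMDAAQEBAAFBQUABgYGAAcHBwAICAgACQkJAAoKCgALCwsADAwMAA0NDQAODg4ADw8PABAQEAAREREAEhISABMTEwAUFBQAFRUVABYWFgAXFxcAGBgYABkZGQAaGhoAGxsbABwcHAAdHR0AHh4eAB8fHwAgICAAISEhACIiIgAjIyMAJCQkACUlJQAmJiYAJycnACgoKAApKSkAKioqACsrKwAsLCwALS0tAC4uLgAvLy8AMDAwADExMQAyMjIAMzMzADQ0NAA1NTUANjY2ADc3NwA4ODgAOTk5ADo6OgA7OzsAPDw8AD09PQA+Pj4APz8/AEBAQABBQUEAQkJCAENDQwBEREQARUVFAEZGRgBHR0cASEhIAElJSQBKSkoAS0tLAExMTABNTU0ATk5OAE9PTwBQUFAAUVFRAFJSUgBTU1MAVFRUAFVVVQBWVlYAV1dXAFhYWABZWVkAWlpaAFtbWwBcXFwAXV1dAF5eXgBfX18AYGBgAGFhYQBiYmIAY2NjAGRkZABlZWUAZmZmAGdnZwBoaGgAaWlpAGpqagBra2sAbGxsAG1tbQBubm4Ab29vAHBwcABxcXEAcnJyAHNzcwB0dHQAdXV1AHZ2dgB3d3cAeHh4AHl5eQB6enoAe3t7AHx8fAB9fX0Afn5+AH9/fwCAgIAAgYGBAIKCggCDg4MAhISEAIWFhQCGhoYAh4eHAIiIiACJiYkAioqKAIuLiwCMjIwAjY2NAI6OjgCPj48AkJCQAJGRkQCSkpIAk5OTAJSUlACVlZUAlpaWAJeXlwCYmJgAmZmZAJqamgCbm5sAnJycAJ2dnQCenp4An5+fAKCgoAChoaEAoqKiAKOjowCkpKQApaWlAKampgCnp6cAqKioAKmpqQCqqqoAq6urAKysrACtra0Arq6uAK+vrwCwsLAAsbGxALKysgCzs7MAtLS0ALW1tQC2trYAt7e3ALi4uAC5ubkAurq6ALu7uwC8vLwAvb29AL6+vgC/v78AwMDAAMHBwQDCwsIAw8PDAMTExADFxcUAxsbGAMfHxwDIyMgAycnJAMrKygDLy8sAzMzMAM3NzQDOzs4Az8/PANDQ0ADR0dEA0tLSANPT0wDU1NQA1dXVANbW1gDX19cA2NjYANnZ2QDa2toA29vbANzc3ADd3d0A3t7eAN/f3wDg4OAA4eHhAOLi4gDj4+MA5OTkAOXl5QDm5uYA5+fnAOjo6ADp6ekA6urqAOvr6wDs7OwA7e3tAO7u7gDv7+8A8PDwAPHx8QDy8vIA8/PzAPT09AD19fUA9vb2APf39wD4+PgA+fn5APr6+gD7+/sA/Pz8AP39/QD+/v4A////APjw7OTc1MjAtKickIR0aFxQSDwwJBwQCPDs5ODY0MS4sKSYiHxwZFhMQDgsIBgQCOjk4NjQyMC0qJyQhHhsYFRIPDQoIBgQCODc2NDMxLiwpJiMgHRoXFBEPDAoIBgQDNTQzMjEvLSooJSIfHBkWExEODAoIBgUEMzIxMC8tKykmJCEeGxgVExAODAoJBwYFMDAvLiwrKSclIiAdGhgVExAODQsKCQgHLi0sKyopJyUjIR8cGhcVExEPDgwLCgoJKysqKSgnJSQiIB4cGhcVFBIRDw4NDQwLKSgnJiUkIyIhHx0bGhgWFRMSERAQDw4OJiUlJCMiISAfHh0cGhkYFhUUExMSEREQJCMiISEgIB8eHh0cGxoZGBgXFhUVFBMTISAgHx8eHh4eHh0dHBwbGxoZGBgXFxYVHx4eHR0dHR0eHh4eHh4dHRwcGxoaGRkYHBwcHBwcHR0eHh8fICAgHx8eHh0cHBsaGxoaGxscHB0eHyAhISIiIiEhICAfHh4dGRkZGhscHR4fICEiIyQkJCQjIyIhISAfGBkZGhscHR8gISMkJSYmJiYmJSUkIyIiGBgZGhsdHh8hIyQlJicoKCgoKCcmJiUkGBgZGxwdHyEiJCUnKCkqKioqKikpKCcmGBkaHB0eICIjJSYoKSorLCwsLCwrKikoGRobHR4gISMkJigpKywtLi4uLi4tLCsqGhscHh8hIiQmJykqLC0uLzAwMDAvLi0sGxweHyAiJCUnKCorLS4vMDExMTExMC8uA=="/>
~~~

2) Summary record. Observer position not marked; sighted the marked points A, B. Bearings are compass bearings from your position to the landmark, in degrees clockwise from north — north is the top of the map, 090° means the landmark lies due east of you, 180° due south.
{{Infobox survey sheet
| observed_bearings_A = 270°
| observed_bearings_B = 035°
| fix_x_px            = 369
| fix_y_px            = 345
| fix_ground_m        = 570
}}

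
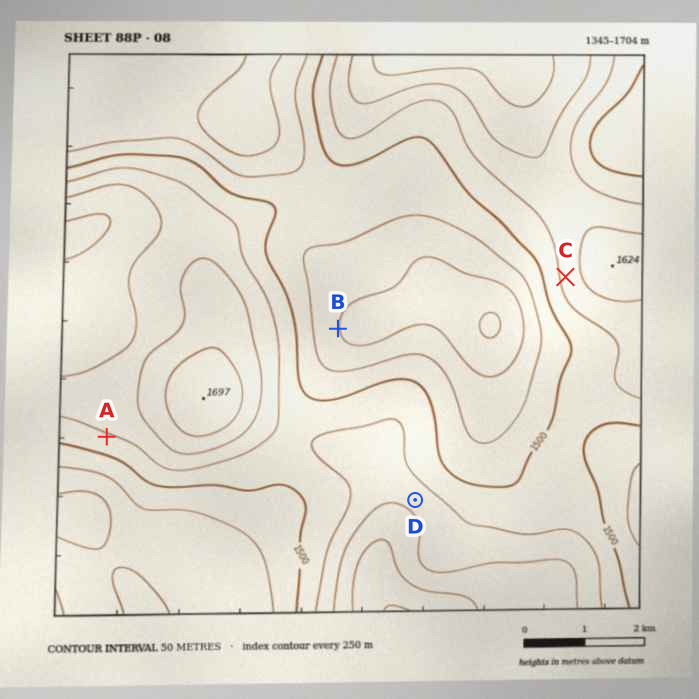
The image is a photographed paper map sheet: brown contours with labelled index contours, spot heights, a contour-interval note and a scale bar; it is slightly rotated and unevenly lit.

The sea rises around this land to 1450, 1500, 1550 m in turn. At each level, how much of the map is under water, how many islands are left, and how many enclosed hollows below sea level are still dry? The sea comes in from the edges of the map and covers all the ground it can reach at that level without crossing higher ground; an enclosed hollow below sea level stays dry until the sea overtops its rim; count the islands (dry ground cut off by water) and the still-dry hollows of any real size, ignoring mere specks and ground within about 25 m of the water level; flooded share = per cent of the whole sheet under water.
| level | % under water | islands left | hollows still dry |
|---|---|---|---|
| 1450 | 14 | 0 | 1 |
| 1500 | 43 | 0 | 0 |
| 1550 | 62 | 0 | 0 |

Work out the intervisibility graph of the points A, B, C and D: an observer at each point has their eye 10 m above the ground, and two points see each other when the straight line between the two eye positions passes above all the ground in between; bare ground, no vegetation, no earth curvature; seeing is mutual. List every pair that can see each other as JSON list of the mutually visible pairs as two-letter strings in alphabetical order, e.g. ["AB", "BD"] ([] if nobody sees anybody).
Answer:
["BC", "CD"]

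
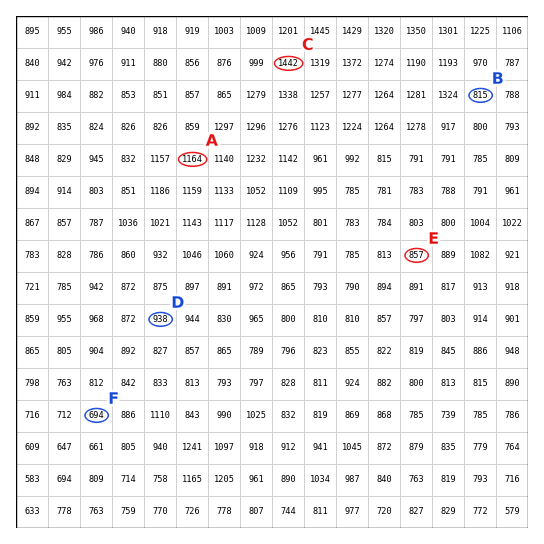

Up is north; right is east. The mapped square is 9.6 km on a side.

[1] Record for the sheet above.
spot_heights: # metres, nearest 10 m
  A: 1160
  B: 810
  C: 1440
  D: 940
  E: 860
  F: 690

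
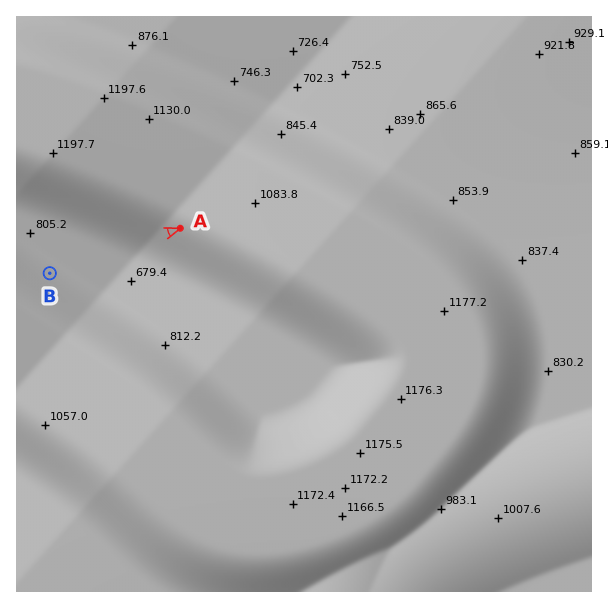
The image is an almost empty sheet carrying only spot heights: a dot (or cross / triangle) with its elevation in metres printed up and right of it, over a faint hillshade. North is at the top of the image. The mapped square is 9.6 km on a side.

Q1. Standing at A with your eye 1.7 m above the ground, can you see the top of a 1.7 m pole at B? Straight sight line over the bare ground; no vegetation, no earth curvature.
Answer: yes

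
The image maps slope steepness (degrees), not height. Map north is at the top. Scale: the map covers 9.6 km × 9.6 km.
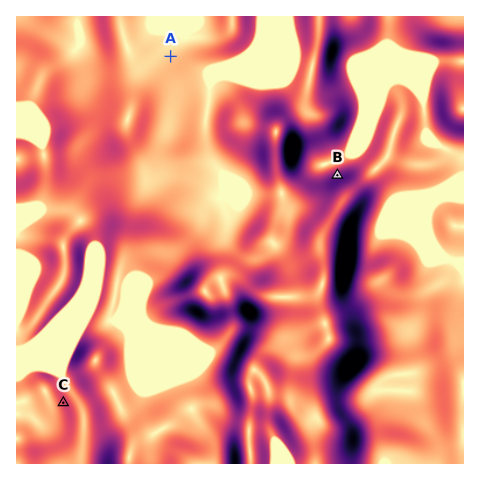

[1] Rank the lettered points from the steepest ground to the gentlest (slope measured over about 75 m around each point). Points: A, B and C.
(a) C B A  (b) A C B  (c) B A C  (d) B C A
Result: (d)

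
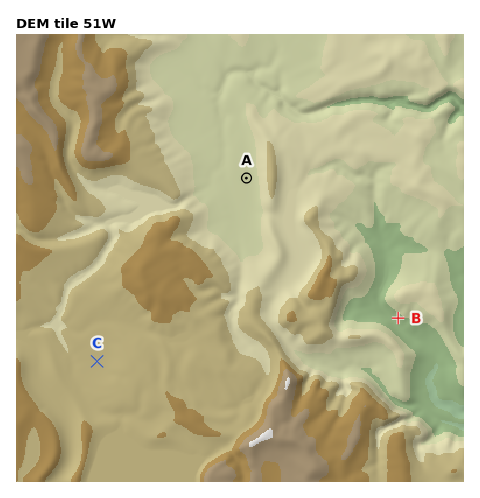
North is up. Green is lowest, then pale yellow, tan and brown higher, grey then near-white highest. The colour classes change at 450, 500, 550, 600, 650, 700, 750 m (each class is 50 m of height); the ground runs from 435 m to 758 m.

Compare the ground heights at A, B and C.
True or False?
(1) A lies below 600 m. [True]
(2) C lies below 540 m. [False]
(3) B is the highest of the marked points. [False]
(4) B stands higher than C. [False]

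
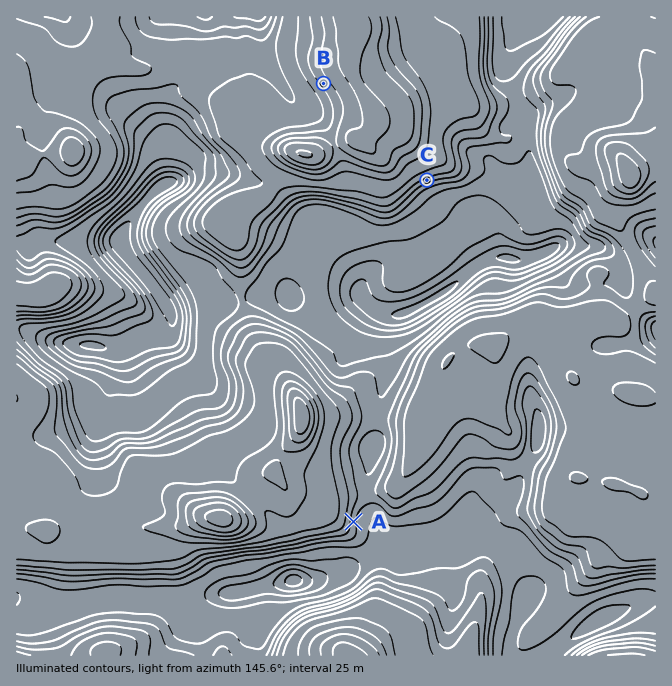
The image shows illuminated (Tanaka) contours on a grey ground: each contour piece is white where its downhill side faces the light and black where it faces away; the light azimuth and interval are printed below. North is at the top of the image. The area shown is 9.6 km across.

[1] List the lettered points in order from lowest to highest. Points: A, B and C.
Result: B C A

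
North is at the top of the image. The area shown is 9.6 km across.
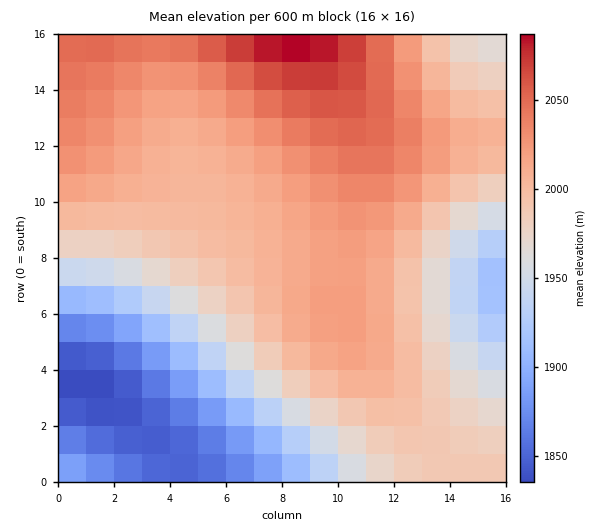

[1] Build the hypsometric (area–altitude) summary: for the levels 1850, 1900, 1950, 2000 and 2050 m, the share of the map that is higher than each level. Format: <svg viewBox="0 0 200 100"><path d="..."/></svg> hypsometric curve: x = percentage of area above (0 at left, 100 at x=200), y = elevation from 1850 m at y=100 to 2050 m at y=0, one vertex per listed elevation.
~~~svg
<svg viewBox="0 0 200 100"><path d="M191 100l-18-25-20-25-53-25-86-25"/></svg>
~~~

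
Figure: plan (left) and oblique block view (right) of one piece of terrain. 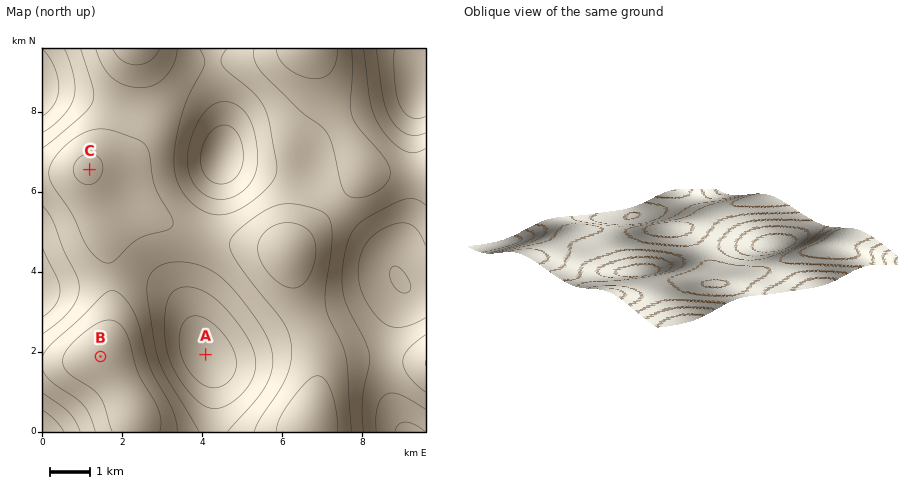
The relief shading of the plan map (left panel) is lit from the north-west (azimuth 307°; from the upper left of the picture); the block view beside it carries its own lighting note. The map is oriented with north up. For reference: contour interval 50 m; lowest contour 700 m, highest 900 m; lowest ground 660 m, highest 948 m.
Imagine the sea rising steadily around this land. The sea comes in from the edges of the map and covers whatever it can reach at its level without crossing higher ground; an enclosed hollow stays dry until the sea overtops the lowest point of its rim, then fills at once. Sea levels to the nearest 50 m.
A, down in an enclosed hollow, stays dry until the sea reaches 800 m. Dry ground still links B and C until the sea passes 850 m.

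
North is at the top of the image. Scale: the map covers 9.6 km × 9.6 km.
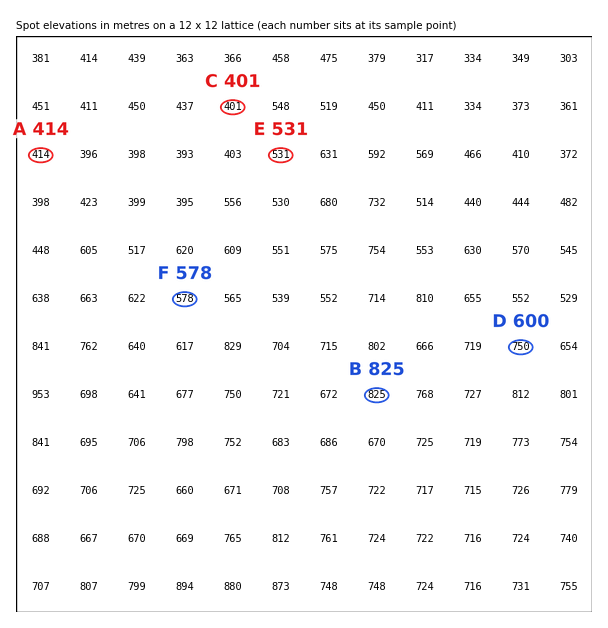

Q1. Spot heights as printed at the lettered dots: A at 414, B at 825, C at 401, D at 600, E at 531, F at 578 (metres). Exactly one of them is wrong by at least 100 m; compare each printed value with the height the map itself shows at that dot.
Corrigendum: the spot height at D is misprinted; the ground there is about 750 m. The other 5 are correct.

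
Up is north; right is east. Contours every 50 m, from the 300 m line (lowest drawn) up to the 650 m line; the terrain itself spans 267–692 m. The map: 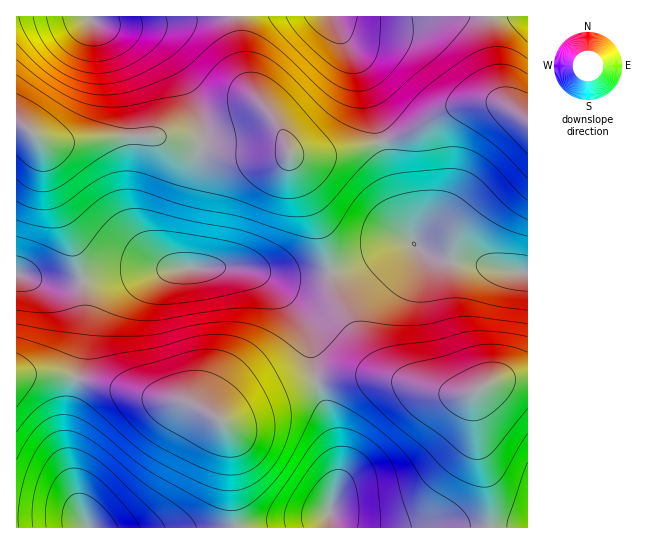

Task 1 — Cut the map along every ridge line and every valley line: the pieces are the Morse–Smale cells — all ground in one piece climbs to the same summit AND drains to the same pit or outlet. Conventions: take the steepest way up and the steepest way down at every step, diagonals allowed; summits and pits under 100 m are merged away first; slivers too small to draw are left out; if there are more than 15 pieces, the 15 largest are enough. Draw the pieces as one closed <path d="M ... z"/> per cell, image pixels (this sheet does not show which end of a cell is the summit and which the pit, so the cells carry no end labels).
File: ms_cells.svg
<path d="M21 124l-5 1 0 148 23 8 34 2 46-10 56-5 67 0 35 8 29 0 37-7 56-26 13-1-13-37-15-58-3-6-46 12-36 3-8-1-5-4-68-2-61-13-31 0-59 7-20 0-9-4z"/><path d="M241 268l-66 0-56 5-46 10-27 0-29-10-1 102 21-2 24 2 90 22 32 4 23 10 15 10 8-1 54-27 32-10-4-42-7-20-16-22-22-20z"/><path d="M237 16l-220 0-1 107 7 2 15 14 9 4 20 0 59-7 31 0 61 13 71 3-1-6-11-23-22-28-8-14-6-23z"/><path d="M46 373l-27 2-3 2 1 151 219-1-4-34-1-51-4-13-10-12-28-14-38-6-70-18z"/><path d="M409 241l-16 4-42 22-25 6-20 3-29 0-26-5 11 5 12 9 14 14 16 22 7 20 5 40 27-5 30 0 25 4 43 12 24 3 10-3 19-11 33-4 1-103-25-3-22-7-44-5-11-4z"/><path d="M373 376l-30 0-26 6 15 44 7 31 0 21-10 32 0 17 161 1-1-37-10-42-6-43 0-9 3-4-11 2-18-2-49-13z"/><path d="M497 103l-26 0-18 5-40 24-32 10 27 92 4 8 10 10 20 8 31 3 30 8 24 2 1-154-13-8z"/><path d="M333 16l-96 1 4 41 6 23 8 14 22 28 14 32 36 0 54-14-20-71z"/><path d="M490 16l-157 1 7 16 21 37 21 71 31-9 30-20 22-8 32-1 16 6-9-10-5-12-7-38z"/><path d="M317 381l-34 12-62 29 6 7 4 13 1 51 5 35 92-1 0-17 10-32 0-21-7-31z"/><path d="M527 377l-33 4-17 10-4 6 6 52 10 42 2 37 37-1z"/><path d="M527 16l-36 1 1 32 8 42 4 8 22 20 2-1z"/>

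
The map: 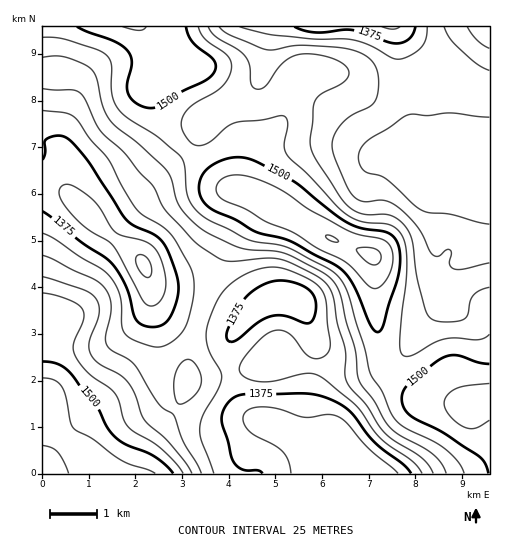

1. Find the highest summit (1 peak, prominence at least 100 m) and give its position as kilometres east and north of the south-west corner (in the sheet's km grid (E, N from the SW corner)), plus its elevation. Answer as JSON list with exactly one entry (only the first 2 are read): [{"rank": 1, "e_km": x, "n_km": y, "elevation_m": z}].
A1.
[{"rank": 1, "e_km": 7.06, "n_km": 4.69, "elevation_m": 1555}]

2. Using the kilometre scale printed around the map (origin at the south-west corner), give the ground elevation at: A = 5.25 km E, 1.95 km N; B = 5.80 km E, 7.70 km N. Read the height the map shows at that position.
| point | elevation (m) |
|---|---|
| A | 1395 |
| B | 1450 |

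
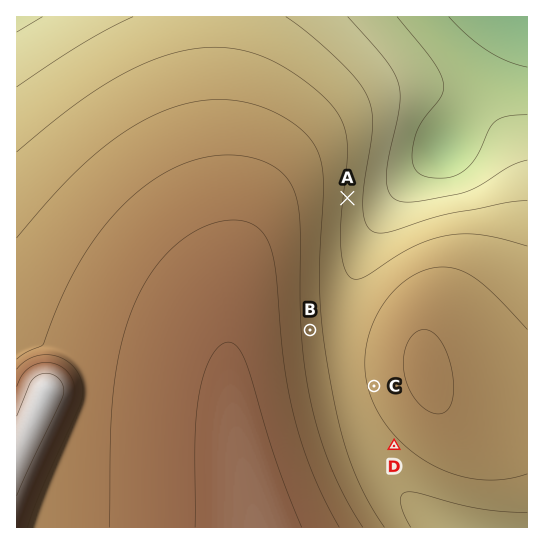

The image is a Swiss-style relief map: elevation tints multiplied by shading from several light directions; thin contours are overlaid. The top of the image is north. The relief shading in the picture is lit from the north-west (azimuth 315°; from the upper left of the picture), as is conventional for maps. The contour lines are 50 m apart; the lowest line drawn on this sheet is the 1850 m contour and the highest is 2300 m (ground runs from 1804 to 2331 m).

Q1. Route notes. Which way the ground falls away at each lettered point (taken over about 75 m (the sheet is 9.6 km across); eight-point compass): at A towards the E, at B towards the E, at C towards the W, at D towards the SW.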